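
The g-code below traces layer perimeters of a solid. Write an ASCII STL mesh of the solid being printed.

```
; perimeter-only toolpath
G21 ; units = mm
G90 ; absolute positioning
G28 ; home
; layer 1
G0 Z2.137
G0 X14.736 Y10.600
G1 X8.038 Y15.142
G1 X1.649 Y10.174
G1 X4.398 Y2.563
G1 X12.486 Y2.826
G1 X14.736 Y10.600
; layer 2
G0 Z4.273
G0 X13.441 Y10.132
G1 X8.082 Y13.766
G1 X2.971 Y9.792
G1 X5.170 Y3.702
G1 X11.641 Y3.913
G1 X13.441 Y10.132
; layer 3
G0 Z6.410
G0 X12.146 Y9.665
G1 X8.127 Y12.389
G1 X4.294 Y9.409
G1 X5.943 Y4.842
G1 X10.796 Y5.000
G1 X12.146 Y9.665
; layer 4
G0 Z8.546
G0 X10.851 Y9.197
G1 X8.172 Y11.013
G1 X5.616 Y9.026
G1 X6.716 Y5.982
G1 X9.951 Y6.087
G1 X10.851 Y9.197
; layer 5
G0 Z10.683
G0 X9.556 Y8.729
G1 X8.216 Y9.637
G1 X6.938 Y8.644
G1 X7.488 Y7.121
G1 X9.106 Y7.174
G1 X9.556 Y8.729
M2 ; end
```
solid part
  facet normal 0.0000 0.0000 -1.0000
    outer loop
      vertex 0.326 10.557 0.000
      vertex 7.993 16.518 0.000
      vertex 16.031 11.068 0.000
    endloop
  endfacet
  facet normal 0.0000 0.0000 -1.0000
    outer loop
      vertex 3.625 1.423 0.000
      vertex 0.326 10.557 0.000
      vertex 16.031 11.068 0.000
    endloop
  endfacet
  facet normal 0.0000 0.0000 -1.0000
    outer loop
      vertex 13.331 1.739 0.000
      vertex 3.625 1.423 0.000
      vertex 16.031 11.068 0.000
    endloop
  endfacet
  facet normal 0.4976 0.7339 0.4623
    outer loop
      vertex 16.031 11.068 0.000
      vertex 7.993 16.518 0.000
      vertex 8.261 8.261 12.819
    endloop
  endfacet
  facet normal -0.5443 0.7000 0.4623
    outer loop
      vertex 7.993 16.518 0.000
      vertex 0.326 10.557 0.000
      vertex 8.261 8.261 12.819
    endloop
  endfacet
  facet normal -0.8340 -0.3012 0.4623
    outer loop
      vertex 0.326 10.557 0.000
      vertex 3.625 1.423 0.000
      vertex 8.261 8.261 12.819
    endloop
  endfacet
  facet normal 0.0289 -0.8862 0.4623
    outer loop
      vertex 3.625 1.423 0.000
      vertex 13.331 1.739 0.000
      vertex 8.261 8.261 12.819
    endloop
  endfacet
  facet normal 0.8518 -0.2465 0.4623
    outer loop
      vertex 13.331 1.739 0.000
      vertex 16.031 11.068 0.000
      vertex 8.261 8.261 12.819
    endloop
  endfacet
endsolid part

The G0 Z moves step by Δz≈2.137 mm. The G1 loops shrink linearly with z, so the solid tapers from its base footprint up to z≈12.8. Closing with a flat bottom cap and the tapered top and triangulating gives 8 facets — a regular 5-sided pyramid, base circumscribed radius ≈ 8.26 mm, apex at z ≈ 12.8 mm.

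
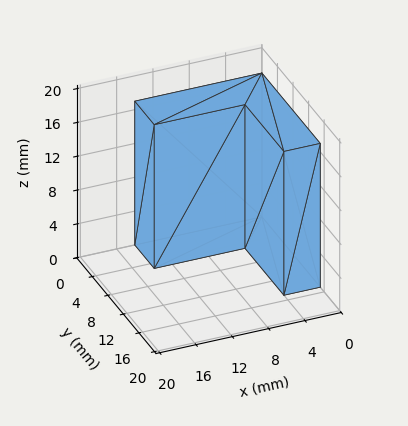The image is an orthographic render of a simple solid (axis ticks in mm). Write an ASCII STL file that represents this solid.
Reading the render: the shape is an L-shaped prism: outer 14 × 15 mm, arm thicknesses ≈ 5 mm (horizontal) and 4 mm (vertical), extruded 17 mm in z (dimensions read to the nearest mm from the axis ticks). For the STL, each face is triangulated and given an outward normal.

solid part
  facet normal 0.0000 0.0000 -1.0000
    outer loop
      vertex 14.00 5.00 0.00
      vertex 14.00 0.00 0.00
      vertex 0.00 0.00 0.00
    endloop
  endfacet
  facet normal 0.0000 0.0000 -1.0000
    outer loop
      vertex 4.00 5.00 0.00
      vertex 14.00 5.00 0.00
      vertex 0.00 0.00 0.00
    endloop
  endfacet
  facet normal 0.0000 0.0000 -1.0000
    outer loop
      vertex 4.00 15.00 0.00
      vertex 4.00 5.00 0.00
      vertex 0.00 0.00 0.00
    endloop
  endfacet
  facet normal 0.0000 0.0000 -1.0000
    outer loop
      vertex 0.00 15.00 0.00
      vertex 4.00 15.00 0.00
      vertex 0.00 0.00 0.00
    endloop
  endfacet
  facet normal 0.0000 0.0000 1.0000
    outer loop
      vertex 0.00 0.00 17.00
      vertex 14.00 0.00 17.00
      vertex 14.00 5.00 17.00
    endloop
  endfacet
  facet normal 0.0000 0.0000 1.0000
    outer loop
      vertex 0.00 0.00 17.00
      vertex 14.00 5.00 17.00
      vertex 4.00 5.00 17.00
    endloop
  endfacet
  facet normal 0.0000 0.0000 1.0000
    outer loop
      vertex 0.00 0.00 17.00
      vertex 4.00 5.00 17.00
      vertex 4.00 15.00 17.00
    endloop
  endfacet
  facet normal 0.0000 0.0000 1.0000
    outer loop
      vertex 0.00 0.00 17.00
      vertex 4.00 15.00 17.00
      vertex 0.00 15.00 17.00
    endloop
  endfacet
  facet normal 0.0000 -1.0000 0.0000
    outer loop
      vertex 0.00 0.00 0.00
      vertex 14.00 0.00 0.00
      vertex 14.00 0.00 17.00
    endloop
  endfacet
  facet normal 0.0000 -1.0000 0.0000
    outer loop
      vertex 0.00 0.00 0.00
      vertex 14.00 0.00 17.00
      vertex 0.00 0.00 17.00
    endloop
  endfacet
  facet normal 1.0000 0.0000 0.0000
    outer loop
      vertex 14.00 0.00 0.00
      vertex 14.00 5.00 0.00
      vertex 14.00 5.00 17.00
    endloop
  endfacet
  facet normal 1.0000 0.0000 0.0000
    outer loop
      vertex 14.00 0.00 0.00
      vertex 14.00 5.00 17.00
      vertex 14.00 0.00 17.00
    endloop
  endfacet
  facet normal 0.0000 1.0000 0.0000
    outer loop
      vertex 14.00 5.00 0.00
      vertex 4.00 5.00 0.00
      vertex 4.00 5.00 17.00
    endloop
  endfacet
  facet normal 0.0000 1.0000 0.0000
    outer loop
      vertex 14.00 5.00 0.00
      vertex 4.00 5.00 17.00
      vertex 14.00 5.00 17.00
    endloop
  endfacet
  facet normal 1.0000 0.0000 0.0000
    outer loop
      vertex 4.00 5.00 0.00
      vertex 4.00 15.00 0.00
      vertex 4.00 15.00 17.00
    endloop
  endfacet
  facet normal 1.0000 0.0000 0.0000
    outer loop
      vertex 4.00 5.00 0.00
      vertex 4.00 15.00 17.00
      vertex 4.00 5.00 17.00
    endloop
  endfacet
  facet normal 0.0000 1.0000 0.0000
    outer loop
      vertex 4.00 15.00 0.00
      vertex 0.00 15.00 0.00
      vertex 0.00 15.00 17.00
    endloop
  endfacet
  facet normal 0.0000 1.0000 0.0000
    outer loop
      vertex 4.00 15.00 0.00
      vertex 0.00 15.00 17.00
      vertex 4.00 15.00 17.00
    endloop
  endfacet
  facet normal -1.0000 0.0000 0.0000
    outer loop
      vertex 0.00 15.00 0.00
      vertex 0.00 0.00 0.00
      vertex 0.00 0.00 17.00
    endloop
  endfacet
  facet normal -1.0000 0.0000 0.0000
    outer loop
      vertex 0.00 15.00 0.00
      vertex 0.00 0.00 17.00
      vertex 0.00 15.00 17.00
    endloop
  endfacet
endsolid part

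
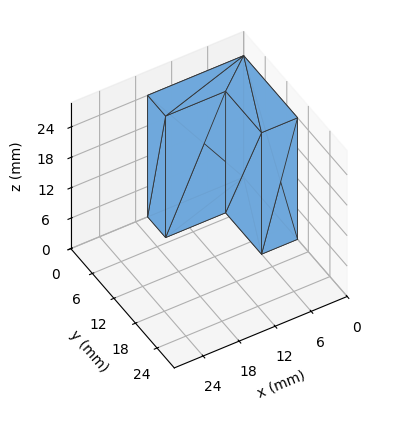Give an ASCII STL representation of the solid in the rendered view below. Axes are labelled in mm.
Reading the render: the shape is an L-shaped prism: outer 16 × 15 mm, arm thicknesses ≈ 5 mm (horizontal) and 6 mm (vertical), extruded 24 mm in z (dimensions read to the nearest mm from the axis ticks). For the STL, each face is triangulated and given an outward normal.

solid part
  facet normal 0.0000 0.0000 -1.0000
    outer loop
      vertex 16.000 5.000 0.000
      vertex 16.000 0.000 0.000
      vertex 0.000 0.000 0.000
    endloop
  endfacet
  facet normal 0.0000 0.0000 -1.0000
    outer loop
      vertex 6.000 5.000 0.000
      vertex 16.000 5.000 0.000
      vertex 0.000 0.000 0.000
    endloop
  endfacet
  facet normal 0.0000 0.0000 -1.0000
    outer loop
      vertex 6.000 15.000 0.000
      vertex 6.000 5.000 0.000
      vertex 0.000 0.000 0.000
    endloop
  endfacet
  facet normal 0.0000 0.0000 -1.0000
    outer loop
      vertex 0.000 15.000 0.000
      vertex 6.000 15.000 0.000
      vertex 0.000 0.000 0.000
    endloop
  endfacet
  facet normal 0.0000 0.0000 1.0000
    outer loop
      vertex 0.000 0.000 24.000
      vertex 16.000 0.000 24.000
      vertex 16.000 5.000 24.000
    endloop
  endfacet
  facet normal 0.0000 0.0000 1.0000
    outer loop
      vertex 0.000 0.000 24.000
      vertex 16.000 5.000 24.000
      vertex 6.000 5.000 24.000
    endloop
  endfacet
  facet normal 0.0000 0.0000 1.0000
    outer loop
      vertex 0.000 0.000 24.000
      vertex 6.000 5.000 24.000
      vertex 6.000 15.000 24.000
    endloop
  endfacet
  facet normal 0.0000 0.0000 1.0000
    outer loop
      vertex 0.000 0.000 24.000
      vertex 6.000 15.000 24.000
      vertex 0.000 15.000 24.000
    endloop
  endfacet
  facet normal 0.0000 -1.0000 0.0000
    outer loop
      vertex 0.000 0.000 0.000
      vertex 16.000 0.000 0.000
      vertex 16.000 0.000 24.000
    endloop
  endfacet
  facet normal 0.0000 -1.0000 0.0000
    outer loop
      vertex 0.000 0.000 0.000
      vertex 16.000 0.000 24.000
      vertex 0.000 0.000 24.000
    endloop
  endfacet
  facet normal 1.0000 0.0000 0.0000
    outer loop
      vertex 16.000 0.000 0.000
      vertex 16.000 5.000 0.000
      vertex 16.000 5.000 24.000
    endloop
  endfacet
  facet normal 1.0000 0.0000 0.0000
    outer loop
      vertex 16.000 0.000 0.000
      vertex 16.000 5.000 24.000
      vertex 16.000 0.000 24.000
    endloop
  endfacet
  facet normal 0.0000 1.0000 0.0000
    outer loop
      vertex 16.000 5.000 0.000
      vertex 6.000 5.000 0.000
      vertex 6.000 5.000 24.000
    endloop
  endfacet
  facet normal 0.0000 1.0000 0.0000
    outer loop
      vertex 16.000 5.000 0.000
      vertex 6.000 5.000 24.000
      vertex 16.000 5.000 24.000
    endloop
  endfacet
  facet normal 1.0000 0.0000 0.0000
    outer loop
      vertex 6.000 5.000 0.000
      vertex 6.000 15.000 0.000
      vertex 6.000 15.000 24.000
    endloop
  endfacet
  facet normal 1.0000 0.0000 0.0000
    outer loop
      vertex 6.000 5.000 0.000
      vertex 6.000 15.000 24.000
      vertex 6.000 5.000 24.000
    endloop
  endfacet
  facet normal 0.0000 1.0000 0.0000
    outer loop
      vertex 6.000 15.000 0.000
      vertex 0.000 15.000 0.000
      vertex 0.000 15.000 24.000
    endloop
  endfacet
  facet normal 0.0000 1.0000 0.0000
    outer loop
      vertex 6.000 15.000 0.000
      vertex 0.000 15.000 24.000
      vertex 6.000 15.000 24.000
    endloop
  endfacet
  facet normal -1.0000 0.0000 0.0000
    outer loop
      vertex 0.000 15.000 0.000
      vertex 0.000 0.000 0.000
      vertex 0.000 0.000 24.000
    endloop
  endfacet
  facet normal -1.0000 0.0000 0.0000
    outer loop
      vertex 0.000 15.000 0.000
      vertex 0.000 0.000 24.000
      vertex 0.000 15.000 24.000
    endloop
  endfacet
endsolid part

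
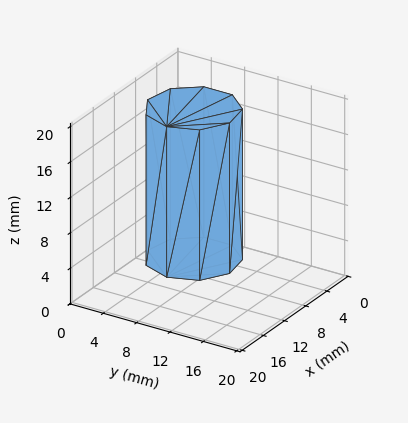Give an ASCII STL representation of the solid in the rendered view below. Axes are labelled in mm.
Reading the render: the shape is a regular 9-sided prism (a cylinder approximated with 9 flat sides), circumscribed radius ≈ 5 mm, height ≈ 17 mm (dimensions read to the nearest mm from the axis ticks). For the STL, each face is triangulated and given an outward normal.

solid part
  facet normal 0.0000 0.0000 -1.0000
    outer loop
      vertex 5.87 9.92 0.00
      vertex 8.83 8.21 0.00
      vertex 10.00 5.00 0.00
    endloop
  endfacet
  facet normal 0.0000 0.0000 -1.0000
    outer loop
      vertex 2.50 9.33 0.00
      vertex 5.87 9.92 0.00
      vertex 10.00 5.00 0.00
    endloop
  endfacet
  facet normal 0.0000 0.0000 -1.0000
    outer loop
      vertex 0.30 6.71 0.00
      vertex 2.50 9.33 0.00
      vertex 10.00 5.00 0.00
    endloop
  endfacet
  facet normal 0.0000 0.0000 -1.0000
    outer loop
      vertex 0.30 3.29 0.00
      vertex 0.30 6.71 0.00
      vertex 10.00 5.00 0.00
    endloop
  endfacet
  facet normal 0.0000 0.0000 -1.0000
    outer loop
      vertex 2.50 0.67 0.00
      vertex 0.30 3.29 0.00
      vertex 10.00 5.00 0.00
    endloop
  endfacet
  facet normal 0.0000 0.0000 -1.0000
    outer loop
      vertex 5.87 0.08 0.00
      vertex 2.50 0.67 0.00
      vertex 10.00 5.00 0.00
    endloop
  endfacet
  facet normal 0.0000 0.0000 -1.0000
    outer loop
      vertex 8.83 1.79 0.00
      vertex 5.87 0.08 0.00
      vertex 10.00 5.00 0.00
    endloop
  endfacet
  facet normal 0.0000 0.0000 1.0000
    outer loop
      vertex 10.00 5.00 17.00
      vertex 8.83 8.21 17.00
      vertex 5.87 9.92 17.00
    endloop
  endfacet
  facet normal 0.0000 0.0000 1.0000
    outer loop
      vertex 10.00 5.00 17.00
      vertex 5.87 9.92 17.00
      vertex 2.50 9.33 17.00
    endloop
  endfacet
  facet normal 0.0000 0.0000 1.0000
    outer loop
      vertex 10.00 5.00 17.00
      vertex 2.50 9.33 17.00
      vertex 0.30 6.71 17.00
    endloop
  endfacet
  facet normal 0.0000 0.0000 1.0000
    outer loop
      vertex 10.00 5.00 17.00
      vertex 0.30 6.71 17.00
      vertex 0.30 3.29 17.00
    endloop
  endfacet
  facet normal 0.0000 0.0000 1.0000
    outer loop
      vertex 10.00 5.00 17.00
      vertex 0.30 3.29 17.00
      vertex 2.50 0.67 17.00
    endloop
  endfacet
  facet normal 0.0000 0.0000 1.0000
    outer loop
      vertex 10.00 5.00 17.00
      vertex 2.50 0.67 17.00
      vertex 5.87 0.08 17.00
    endloop
  endfacet
  facet normal 0.0000 0.0000 1.0000
    outer loop
      vertex 10.00 5.00 17.00
      vertex 5.87 0.08 17.00
      vertex 8.83 1.79 17.00
    endloop
  endfacet
  facet normal 0.9395 0.3424 0.0000
    outer loop
      vertex 10.00 5.00 0.00
      vertex 8.83 8.21 0.00
      vertex 8.83 8.21 17.00
    endloop
  endfacet
  facet normal 0.9395 0.3424 0.0000
    outer loop
      vertex 10.00 5.00 0.00
      vertex 8.83 8.21 17.00
      vertex 10.00 5.00 17.00
    endloop
  endfacet
  facet normal 0.5002 0.8659 0.0000
    outer loop
      vertex 8.83 8.21 0.00
      vertex 5.87 9.92 0.00
      vertex 5.87 9.92 17.00
    endloop
  endfacet
  facet normal 0.5002 0.8659 0.0000
    outer loop
      vertex 8.83 8.21 0.00
      vertex 5.87 9.92 17.00
      vertex 8.83 8.21 17.00
    endloop
  endfacet
  facet normal -0.1725 0.9850 0.0000
    outer loop
      vertex 5.87 9.92 0.00
      vertex 2.50 9.33 0.00
      vertex 2.50 9.33 17.00
    endloop
  endfacet
  facet normal -0.1725 0.9850 0.0000
    outer loop
      vertex 5.87 9.92 0.00
      vertex 2.50 9.33 17.00
      vertex 5.87 9.92 17.00
    endloop
  endfacet
  facet normal -0.7658 0.6431 0.0000
    outer loop
      vertex 2.50 9.33 0.00
      vertex 0.30 6.71 0.00
      vertex 0.30 6.71 17.00
    endloop
  endfacet
  facet normal -0.7658 0.6431 0.0000
    outer loop
      vertex 2.50 9.33 0.00
      vertex 0.30 6.71 17.00
      vertex 2.50 9.33 17.00
    endloop
  endfacet
  facet normal -1.0000 0.0000 0.0000
    outer loop
      vertex 0.30 6.71 0.00
      vertex 0.30 3.29 0.00
      vertex 0.30 3.29 17.00
    endloop
  endfacet
  facet normal -1.0000 0.0000 0.0000
    outer loop
      vertex 0.30 6.71 0.00
      vertex 0.30 3.29 17.00
      vertex 0.30 6.71 17.00
    endloop
  endfacet
  facet normal -0.7658 -0.6431 0.0000
    outer loop
      vertex 0.30 3.29 0.00
      vertex 2.50 0.67 0.00
      vertex 2.50 0.67 17.00
    endloop
  endfacet
  facet normal -0.7658 -0.6431 0.0000
    outer loop
      vertex 0.30 3.29 0.00
      vertex 2.50 0.67 17.00
      vertex 0.30 3.29 17.00
    endloop
  endfacet
  facet normal -0.1725 -0.9850 0.0000
    outer loop
      vertex 2.50 0.67 0.00
      vertex 5.87 0.08 0.00
      vertex 5.87 0.08 17.00
    endloop
  endfacet
  facet normal -0.1725 -0.9850 0.0000
    outer loop
      vertex 2.50 0.67 0.00
      vertex 5.87 0.08 17.00
      vertex 2.50 0.67 17.00
    endloop
  endfacet
  facet normal 0.5002 -0.8659 0.0000
    outer loop
      vertex 5.87 0.08 0.00
      vertex 8.83 1.79 0.00
      vertex 8.83 1.79 17.00
    endloop
  endfacet
  facet normal 0.5002 -0.8659 0.0000
    outer loop
      vertex 5.87 0.08 0.00
      vertex 8.83 1.79 17.00
      vertex 5.87 0.08 17.00
    endloop
  endfacet
  facet normal 0.9395 -0.3424 0.0000
    outer loop
      vertex 8.83 1.79 0.00
      vertex 10.00 5.00 0.00
      vertex 10.00 5.00 17.00
    endloop
  endfacet
  facet normal 0.9395 -0.3424 0.0000
    outer loop
      vertex 8.83 1.79 0.00
      vertex 10.00 5.00 17.00
      vertex 8.83 1.79 17.00
    endloop
  endfacet
endsolid part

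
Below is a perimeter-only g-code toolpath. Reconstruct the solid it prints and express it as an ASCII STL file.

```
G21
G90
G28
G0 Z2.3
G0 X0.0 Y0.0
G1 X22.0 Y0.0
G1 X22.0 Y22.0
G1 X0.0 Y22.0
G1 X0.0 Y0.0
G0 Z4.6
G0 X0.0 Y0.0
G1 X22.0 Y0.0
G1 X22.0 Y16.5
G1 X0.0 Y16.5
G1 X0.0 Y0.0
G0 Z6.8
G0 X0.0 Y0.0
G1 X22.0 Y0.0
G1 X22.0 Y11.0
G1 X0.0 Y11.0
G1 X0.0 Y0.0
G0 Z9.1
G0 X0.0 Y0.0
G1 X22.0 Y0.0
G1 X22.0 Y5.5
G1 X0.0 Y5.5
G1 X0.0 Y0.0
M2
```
solid part
  facet normal 0.0000 0.0000 -1.0000
    outer loop
      vertex 22.0 27.5 0.0
      vertex 22.0 0.0 0.0
      vertex 0.0 0.0 0.0
    endloop
  endfacet
  facet normal 0.0000 0.0000 -1.0000
    outer loop
      vertex 0.0 27.5 0.0
      vertex 22.0 27.5 0.0
      vertex 0.0 0.0 0.0
    endloop
  endfacet
  facet normal 0.0000 -1.0000 0.0000
    outer loop
      vertex 0.0 0.0 0.0
      vertex 22.0 0.0 0.0
      vertex 22.0 0.0 11.4
    endloop
  endfacet
  facet normal 0.0000 -1.0000 0.0000
    outer loop
      vertex 0.0 0.0 0.0
      vertex 22.0 0.0 11.4
      vertex 0.0 0.0 11.4
    endloop
  endfacet
  facet normal 0.0000 0.3829 0.9238
    outer loop
      vertex 0.0 0.0 11.4
      vertex 22.0 0.0 11.4
      vertex 22.0 27.5 0.0
    endloop
  endfacet
  facet normal 0.0000 0.3829 0.9238
    outer loop
      vertex 0.0 0.0 11.4
      vertex 22.0 27.5 0.0
      vertex 0.0 27.5 0.0
    endloop
  endfacet
  facet normal -1.0000 0.0000 0.0000
    outer loop
      vertex 0.0 0.0 11.4
      vertex 0.0 27.5 0.0
      vertex 0.0 0.0 0.0
    endloop
  endfacet
  facet normal 1.0000 0.0000 0.0000
    outer loop
      vertex 22.0 0.0 0.0
      vertex 22.0 27.5 0.0
      vertex 22.0 0.0 11.4
    endloop
  endfacet
endsolid part

The G0 Z moves step by Δz≈2.3 mm. The G1 loops shrink linearly with z, so the solid tapers from its base footprint up to z≈11.4. Closing with a flat bottom cap and the tapered top and triangulating gives 8 facets — a wedge (ramp): 22 × 27.5 mm base, rising to 11.4 mm along the y=0 edge and sloping linearly to z=0 at y=27.5.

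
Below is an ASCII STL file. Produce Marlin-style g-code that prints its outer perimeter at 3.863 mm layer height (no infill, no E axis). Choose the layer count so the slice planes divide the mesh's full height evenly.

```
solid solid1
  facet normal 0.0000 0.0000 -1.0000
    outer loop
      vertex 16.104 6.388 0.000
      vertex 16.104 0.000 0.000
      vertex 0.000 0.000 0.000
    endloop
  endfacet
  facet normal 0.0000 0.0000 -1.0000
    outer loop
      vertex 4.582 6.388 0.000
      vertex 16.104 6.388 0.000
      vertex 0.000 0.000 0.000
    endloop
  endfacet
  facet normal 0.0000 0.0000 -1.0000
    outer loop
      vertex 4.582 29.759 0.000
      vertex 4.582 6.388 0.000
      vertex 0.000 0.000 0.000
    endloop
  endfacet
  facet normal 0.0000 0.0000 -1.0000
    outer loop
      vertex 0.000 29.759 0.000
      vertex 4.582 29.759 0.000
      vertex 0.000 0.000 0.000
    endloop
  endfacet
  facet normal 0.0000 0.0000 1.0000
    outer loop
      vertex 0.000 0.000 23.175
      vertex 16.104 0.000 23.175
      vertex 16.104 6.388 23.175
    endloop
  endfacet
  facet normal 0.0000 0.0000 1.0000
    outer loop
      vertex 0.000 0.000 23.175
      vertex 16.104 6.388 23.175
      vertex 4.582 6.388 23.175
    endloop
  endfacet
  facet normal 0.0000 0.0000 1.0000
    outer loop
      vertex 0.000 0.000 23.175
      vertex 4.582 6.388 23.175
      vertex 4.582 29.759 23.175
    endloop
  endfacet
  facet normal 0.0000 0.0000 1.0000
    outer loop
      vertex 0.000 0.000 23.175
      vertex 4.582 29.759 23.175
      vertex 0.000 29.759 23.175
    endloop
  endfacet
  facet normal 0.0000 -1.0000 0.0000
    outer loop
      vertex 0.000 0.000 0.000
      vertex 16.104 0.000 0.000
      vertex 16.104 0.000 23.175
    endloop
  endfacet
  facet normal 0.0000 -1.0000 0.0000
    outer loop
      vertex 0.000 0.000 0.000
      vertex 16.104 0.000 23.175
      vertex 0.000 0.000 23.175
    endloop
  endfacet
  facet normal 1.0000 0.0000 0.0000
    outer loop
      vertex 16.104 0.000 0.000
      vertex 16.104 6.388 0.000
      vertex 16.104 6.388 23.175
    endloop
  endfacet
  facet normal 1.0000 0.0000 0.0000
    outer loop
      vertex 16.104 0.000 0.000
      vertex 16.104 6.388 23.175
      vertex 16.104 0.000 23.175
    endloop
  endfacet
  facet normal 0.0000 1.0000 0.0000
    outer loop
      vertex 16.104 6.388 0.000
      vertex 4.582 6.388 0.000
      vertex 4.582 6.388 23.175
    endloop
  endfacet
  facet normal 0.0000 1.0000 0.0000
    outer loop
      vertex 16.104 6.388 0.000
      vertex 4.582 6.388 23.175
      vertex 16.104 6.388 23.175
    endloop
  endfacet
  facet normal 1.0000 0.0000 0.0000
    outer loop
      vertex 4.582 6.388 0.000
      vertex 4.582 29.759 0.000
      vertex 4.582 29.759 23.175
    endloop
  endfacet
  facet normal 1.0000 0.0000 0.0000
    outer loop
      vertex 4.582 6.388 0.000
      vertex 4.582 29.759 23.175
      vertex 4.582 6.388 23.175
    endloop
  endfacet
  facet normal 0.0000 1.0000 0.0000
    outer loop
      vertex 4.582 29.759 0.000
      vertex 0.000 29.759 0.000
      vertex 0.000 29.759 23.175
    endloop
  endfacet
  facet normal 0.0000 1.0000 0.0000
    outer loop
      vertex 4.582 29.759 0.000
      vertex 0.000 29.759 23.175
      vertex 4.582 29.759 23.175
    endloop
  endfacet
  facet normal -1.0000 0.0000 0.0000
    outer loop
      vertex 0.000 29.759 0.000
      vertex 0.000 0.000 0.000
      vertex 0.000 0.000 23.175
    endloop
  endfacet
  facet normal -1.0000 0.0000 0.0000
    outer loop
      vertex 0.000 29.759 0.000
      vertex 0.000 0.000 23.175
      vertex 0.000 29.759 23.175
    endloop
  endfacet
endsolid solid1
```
; perimeter-only toolpath
G21 ; units = mm
G90 ; absolute positioning
G28 ; home
; layer 1
G0 Z3.863
G0 X0.000 Y0.000
G1 X16.104 Y0.000
G1 X16.104 Y6.388
G1 X4.582 Y6.388
G1 X4.582 Y29.759
G1 X0.000 Y29.759
G1 X0.000 Y0.000
; layer 2
G0 Z7.725
G0 X0.000 Y0.000
G1 X16.104 Y0.000
G1 X16.104 Y6.388
G1 X4.582 Y6.388
G1 X4.582 Y29.759
G1 X0.000 Y29.759
G1 X0.000 Y0.000
; layer 3
G0 Z11.588
G0 X0.000 Y0.000
G1 X16.104 Y0.000
G1 X16.104 Y6.388
G1 X4.582 Y6.388
G1 X4.582 Y29.759
G1 X0.000 Y29.759
G1 X0.000 Y0.000
; layer 4
G0 Z15.450
G0 X0.000 Y0.000
G1 X16.104 Y0.000
G1 X16.104 Y6.388
G1 X4.582 Y6.388
G1 X4.582 Y29.759
G1 X0.000 Y29.759
G1 X0.000 Y0.000
; layer 5
G0 Z19.312
G0 X0.000 Y0.000
G1 X16.104 Y0.000
G1 X16.104 Y6.388
G1 X4.582 Y6.388
G1 X4.582 Y29.759
G1 X0.000 Y29.759
G1 X0.000 Y0.000
; layer 6
G0 Z23.175
G0 X0.000 Y0.000
G1 X16.104 Y0.000
G1 X16.104 Y6.388
G1 X4.582 Y6.388
G1 X4.582 Y29.759
G1 X0.000 Y29.759
G1 X0.000 Y0.000
M2 ; end

The solid is an L-shaped prism: outer 16.1 × 29.8 mm, arm thicknesses ≈ 6.39 mm (horizontal) and 4.58 mm (vertical), extruded 23.2 mm in z. Slicing at Δz = 3.863 mm — 6 equal slices spanning the solid's height, so layer i sits at z = i·h/6 — gives 6 non-empty perimeters. Each is a 6-segment closed polygon; G0 lifts to the layer z and rapids to the start vertex, then G1 traces the edges.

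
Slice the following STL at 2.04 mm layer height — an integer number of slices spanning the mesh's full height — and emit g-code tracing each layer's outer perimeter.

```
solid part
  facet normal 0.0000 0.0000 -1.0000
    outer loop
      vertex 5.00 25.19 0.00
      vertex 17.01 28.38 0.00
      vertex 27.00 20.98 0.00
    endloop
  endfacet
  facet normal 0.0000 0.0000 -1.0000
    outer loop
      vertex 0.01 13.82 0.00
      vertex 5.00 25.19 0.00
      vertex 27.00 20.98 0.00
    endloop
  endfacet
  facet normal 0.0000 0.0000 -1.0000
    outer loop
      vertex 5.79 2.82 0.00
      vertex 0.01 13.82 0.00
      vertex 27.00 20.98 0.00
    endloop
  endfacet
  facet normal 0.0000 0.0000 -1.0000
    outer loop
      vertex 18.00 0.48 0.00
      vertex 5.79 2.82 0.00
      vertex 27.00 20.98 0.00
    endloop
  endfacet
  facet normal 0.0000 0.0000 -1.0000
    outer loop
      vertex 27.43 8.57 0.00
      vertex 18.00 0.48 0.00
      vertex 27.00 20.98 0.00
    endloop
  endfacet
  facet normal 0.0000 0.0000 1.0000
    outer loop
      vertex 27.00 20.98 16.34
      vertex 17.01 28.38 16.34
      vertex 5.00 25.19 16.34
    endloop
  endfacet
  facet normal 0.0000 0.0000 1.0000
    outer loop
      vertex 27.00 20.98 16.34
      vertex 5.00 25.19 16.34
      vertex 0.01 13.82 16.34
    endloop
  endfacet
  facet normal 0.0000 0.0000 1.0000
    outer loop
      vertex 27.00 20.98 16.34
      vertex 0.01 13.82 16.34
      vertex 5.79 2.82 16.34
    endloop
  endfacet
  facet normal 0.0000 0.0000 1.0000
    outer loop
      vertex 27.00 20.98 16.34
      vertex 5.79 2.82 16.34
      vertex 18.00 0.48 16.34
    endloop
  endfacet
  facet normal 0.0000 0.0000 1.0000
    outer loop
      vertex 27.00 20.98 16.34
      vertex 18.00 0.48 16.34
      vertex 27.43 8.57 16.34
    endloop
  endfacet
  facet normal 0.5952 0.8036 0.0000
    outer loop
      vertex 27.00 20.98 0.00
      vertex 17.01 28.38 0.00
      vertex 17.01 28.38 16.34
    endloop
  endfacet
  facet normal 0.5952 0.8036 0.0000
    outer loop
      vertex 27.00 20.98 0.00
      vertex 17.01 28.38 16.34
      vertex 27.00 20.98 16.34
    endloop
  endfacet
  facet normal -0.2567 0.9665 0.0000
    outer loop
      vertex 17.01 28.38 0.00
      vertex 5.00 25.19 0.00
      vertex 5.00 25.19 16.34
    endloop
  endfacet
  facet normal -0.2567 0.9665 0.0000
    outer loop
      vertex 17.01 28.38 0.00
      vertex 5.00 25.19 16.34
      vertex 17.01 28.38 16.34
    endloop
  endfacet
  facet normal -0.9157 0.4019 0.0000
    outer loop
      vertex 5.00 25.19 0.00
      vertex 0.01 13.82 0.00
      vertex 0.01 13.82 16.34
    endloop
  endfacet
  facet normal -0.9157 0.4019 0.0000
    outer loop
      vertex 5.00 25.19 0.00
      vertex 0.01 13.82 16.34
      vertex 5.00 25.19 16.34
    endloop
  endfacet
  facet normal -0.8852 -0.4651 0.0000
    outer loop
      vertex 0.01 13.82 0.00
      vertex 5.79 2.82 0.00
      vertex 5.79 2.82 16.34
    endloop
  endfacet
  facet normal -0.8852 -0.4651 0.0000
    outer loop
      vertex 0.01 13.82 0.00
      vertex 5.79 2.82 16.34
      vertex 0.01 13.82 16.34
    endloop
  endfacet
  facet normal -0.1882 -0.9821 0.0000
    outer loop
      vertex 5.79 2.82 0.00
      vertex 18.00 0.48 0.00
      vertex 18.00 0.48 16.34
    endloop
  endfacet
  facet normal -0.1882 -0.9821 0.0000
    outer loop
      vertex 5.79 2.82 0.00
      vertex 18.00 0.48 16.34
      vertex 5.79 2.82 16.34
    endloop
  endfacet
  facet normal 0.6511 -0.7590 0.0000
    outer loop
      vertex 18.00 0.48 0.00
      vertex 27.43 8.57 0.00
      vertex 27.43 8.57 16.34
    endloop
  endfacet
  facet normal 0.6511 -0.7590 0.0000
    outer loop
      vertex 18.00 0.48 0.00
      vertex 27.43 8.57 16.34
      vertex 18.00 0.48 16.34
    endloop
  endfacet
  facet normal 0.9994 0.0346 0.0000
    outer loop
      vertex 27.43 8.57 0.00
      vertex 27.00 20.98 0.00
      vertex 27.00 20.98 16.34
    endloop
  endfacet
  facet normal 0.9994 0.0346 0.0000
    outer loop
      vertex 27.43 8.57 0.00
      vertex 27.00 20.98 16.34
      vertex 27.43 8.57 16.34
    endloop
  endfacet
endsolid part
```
; perimeter-only toolpath
G21 ; units = mm
G90 ; absolute positioning
G28 ; home
; layer 1
G0 Z2.04
G0 X27.00 Y20.98
G1 X17.01 Y28.38
G1 X5.00 Y25.19
G1 X0.01 Y13.82
G1 X5.79 Y2.82
G1 X18.00 Y0.48
G1 X27.43 Y8.57
G1 X27.00 Y20.98
; layer 2
G0 Z4.08
G0 X27.00 Y20.98
G1 X17.01 Y28.38
G1 X5.00 Y25.19
G1 X0.01 Y13.82
G1 X5.79 Y2.82
G1 X18.00 Y0.48
G1 X27.43 Y8.57
G1 X27.00 Y20.98
; layer 3
G0 Z6.13
G0 X27.00 Y20.98
G1 X17.01 Y28.38
G1 X5.00 Y25.19
G1 X0.01 Y13.82
G1 X5.79 Y2.82
G1 X18.00 Y0.48
G1 X27.43 Y8.57
G1 X27.00 Y20.98
; layer 4
G0 Z8.17
G0 X27.00 Y20.98
G1 X17.01 Y28.38
G1 X5.00 Y25.19
G1 X0.01 Y13.82
G1 X5.79 Y2.82
G1 X18.00 Y0.48
G1 X27.43 Y8.57
G1 X27.00 Y20.98
; layer 5
G0 Z10.21
G0 X27.00 Y20.98
G1 X17.01 Y28.38
G1 X5.00 Y25.19
G1 X0.01 Y13.82
G1 X5.79 Y2.82
G1 X18.00 Y0.48
G1 X27.43 Y8.57
G1 X27.00 Y20.98
; layer 6
G0 Z12.25
G0 X27.00 Y20.98
G1 X17.01 Y28.38
G1 X5.00 Y25.19
G1 X0.01 Y13.82
G1 X5.79 Y2.82
G1 X18.00 Y0.48
G1 X27.43 Y8.57
G1 X27.00 Y20.98
; layer 7
G0 Z14.30
G0 X27.00 Y20.98
G1 X17.01 Y28.38
G1 X5.00 Y25.19
G1 X0.01 Y13.82
G1 X5.79 Y2.82
G1 X18.00 Y0.48
G1 X27.43 Y8.57
G1 X27.00 Y20.98
; layer 8
G0 Z16.34
G0 X27.00 Y20.98
G1 X17.01 Y28.38
G1 X5.00 Y25.19
G1 X0.01 Y13.82
G1 X5.79 Y2.82
G1 X18.00 Y0.48
G1 X27.43 Y8.57
G1 X27.00 Y20.98
M2 ; end

The solid is a regular 7-sided prism (a cylinder approximated with 7 flat sides), circumscribed radius ≈ 14.3 mm, height ≈ 16.3 mm. Slicing at Δz = 2.04 mm — 8 equal slices spanning the solid's height, so layer i sits at z = i·h/8 — gives 8 non-empty perimeters. Each is a 7-segment closed polygon; G0 lifts to the layer z and rapids to the start vertex, then G1 traces the edges.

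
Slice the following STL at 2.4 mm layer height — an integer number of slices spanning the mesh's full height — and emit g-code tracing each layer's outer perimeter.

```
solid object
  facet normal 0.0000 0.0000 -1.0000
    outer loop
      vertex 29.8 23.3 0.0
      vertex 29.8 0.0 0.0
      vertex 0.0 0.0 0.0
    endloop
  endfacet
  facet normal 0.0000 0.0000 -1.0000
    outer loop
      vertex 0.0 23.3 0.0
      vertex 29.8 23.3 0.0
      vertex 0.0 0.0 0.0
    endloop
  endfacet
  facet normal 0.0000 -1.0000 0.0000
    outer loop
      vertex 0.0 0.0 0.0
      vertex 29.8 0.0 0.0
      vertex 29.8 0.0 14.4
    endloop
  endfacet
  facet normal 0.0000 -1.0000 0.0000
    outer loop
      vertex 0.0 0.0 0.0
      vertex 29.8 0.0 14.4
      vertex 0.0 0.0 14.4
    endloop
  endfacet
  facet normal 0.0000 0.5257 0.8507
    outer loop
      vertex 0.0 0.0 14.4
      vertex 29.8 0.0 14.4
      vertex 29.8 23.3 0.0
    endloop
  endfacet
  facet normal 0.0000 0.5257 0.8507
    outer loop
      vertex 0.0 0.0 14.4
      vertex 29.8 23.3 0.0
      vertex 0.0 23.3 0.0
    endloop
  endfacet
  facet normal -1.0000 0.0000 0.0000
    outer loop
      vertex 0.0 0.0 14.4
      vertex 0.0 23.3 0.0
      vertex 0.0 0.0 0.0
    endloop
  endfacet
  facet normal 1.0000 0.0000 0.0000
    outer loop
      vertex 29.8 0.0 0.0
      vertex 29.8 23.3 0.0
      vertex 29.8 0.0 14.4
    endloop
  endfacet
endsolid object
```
; perimeter-only toolpath
G21 ; units = mm
G90 ; absolute positioning
G28 ; home
; layer 1
G0 Z2.4
G0 X0.0 Y0.0
G1 X29.8 Y0.0
G1 X29.8 Y19.4
G1 X0.0 Y19.4
G1 X0.0 Y0.0
; layer 2
G0 Z4.8
G0 X0.0 Y0.0
G1 X29.8 Y0.0
G1 X29.8 Y15.5
G1 X0.0 Y15.5
G1 X0.0 Y0.0
; layer 3
G0 Z7.2
G0 X0.0 Y0.0
G1 X29.8 Y0.0
G1 X29.8 Y11.7
G1 X0.0 Y11.7
G1 X0.0 Y0.0
; layer 4
G0 Z9.6
G0 X0.0 Y0.0
G1 X29.8 Y0.0
G1 X29.8 Y7.8
G1 X0.0 Y7.8
G1 X0.0 Y0.0
; layer 5
G0 Z12.0
G0 X0.0 Y0.0
G1 X29.8 Y0.0
G1 X29.8 Y3.9
G1 X0.0 Y3.9
G1 X0.0 Y0.0
M2 ; end

The solid is a wedge (ramp): 29.8 × 23.3 mm base, rising to 14.4 mm along the y=0 edge and sloping linearly to z=0 at y=23.3. Slicing at Δz = 2.4 mm — 6 equal slices spanning the solid's height, so layer i sits at z = i·h/6 — gives 5 non-empty perimeters. Each is a 4-segment closed polygon; G0 lifts to the layer z and rapids to the start vertex, then G1 traces the edges. The cross-section shrinks linearly with z (the slice at the apex is degenerate and omitted).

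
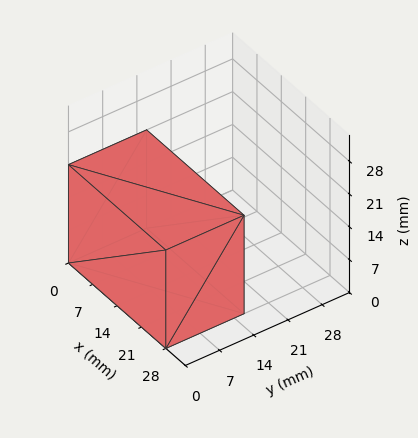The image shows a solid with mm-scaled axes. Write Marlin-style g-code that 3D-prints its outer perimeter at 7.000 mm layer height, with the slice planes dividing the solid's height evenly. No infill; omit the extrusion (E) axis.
Reading the render: the shape is a rectangular box, roughly 28 × 16 mm footprint and 21 mm tall (dimensions read to the nearest mm from the axis ticks). For the g-code, the solid's height is divided into equal slices at the stated Δz and each level perimeter traced with G1 moves after a G0 lift.

; perimeter-only toolpath
G21 ; units = mm
G90 ; absolute positioning
G28 ; home
; layer 1
G0 Z7.000
G0 X0.000 Y0.000
G1 X28.000 Y0.000
G1 X28.000 Y16.000
G1 X0.000 Y16.000
G1 X0.000 Y0.000
; layer 2
G0 Z14.000
G0 X0.000 Y0.000
G1 X28.000 Y0.000
G1 X28.000 Y16.000
G1 X0.000 Y16.000
G1 X0.000 Y0.000
; layer 3
G0 Z21.000
G0 X0.000 Y0.000
G1 X28.000 Y0.000
G1 X28.000 Y16.000
G1 X0.000 Y16.000
G1 X0.000 Y0.000
M2 ; end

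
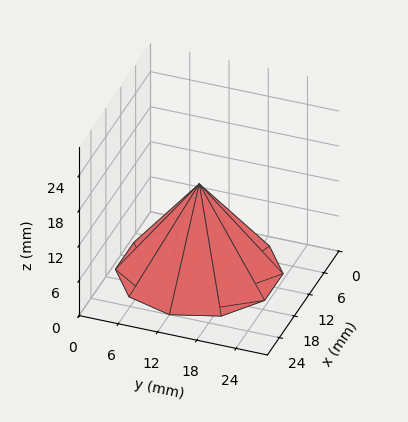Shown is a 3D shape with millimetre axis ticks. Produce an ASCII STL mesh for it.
Reading the render: the shape is a regular 10-sided pyramid, base circumscribed radius ≈ 12 mm, apex at z ≈ 15 mm (dimensions read to the nearest mm from the axis ticks). For the STL, each face is triangulated and given an outward normal.

solid part
  facet normal 0.0000 0.0000 -1.0000
    outer loop
      vertex 15.71 23.41 0.00
      vertex 21.71 19.05 0.00
      vertex 24.00 12.00 0.00
    endloop
  endfacet
  facet normal 0.0000 0.0000 -1.0000
    outer loop
      vertex 8.29 23.41 0.00
      vertex 15.71 23.41 0.00
      vertex 24.00 12.00 0.00
    endloop
  endfacet
  facet normal 0.0000 0.0000 -1.0000
    outer loop
      vertex 2.29 19.05 0.00
      vertex 8.29 23.41 0.00
      vertex 24.00 12.00 0.00
    endloop
  endfacet
  facet normal 0.0000 0.0000 -1.0000
    outer loop
      vertex 0.00 12.00 0.00
      vertex 2.29 19.05 0.00
      vertex 24.00 12.00 0.00
    endloop
  endfacet
  facet normal 0.0000 0.0000 -1.0000
    outer loop
      vertex 2.29 4.95 0.00
      vertex 0.00 12.00 0.00
      vertex 24.00 12.00 0.00
    endloop
  endfacet
  facet normal 0.0000 0.0000 -1.0000
    outer loop
      vertex 8.29 0.59 0.00
      vertex 2.29 4.95 0.00
      vertex 24.00 12.00 0.00
    endloop
  endfacet
  facet normal 0.0000 0.0000 -1.0000
    outer loop
      vertex 15.71 0.59 0.00
      vertex 8.29 0.59 0.00
      vertex 24.00 12.00 0.00
    endloop
  endfacet
  facet normal 0.0000 0.0000 -1.0000
    outer loop
      vertex 21.71 4.95 0.00
      vertex 15.71 0.59 0.00
      vertex 24.00 12.00 0.00
    endloop
  endfacet
  facet normal 0.7569 0.2459 0.6055
    outer loop
      vertex 24.00 12.00 0.00
      vertex 21.71 19.05 0.00
      vertex 12.00 12.00 15.00
    endloop
  endfacet
  facet normal 0.4679 0.6438 0.6055
    outer loop
      vertex 21.71 19.05 0.00
      vertex 15.71 23.41 0.00
      vertex 12.00 12.00 15.00
    endloop
  endfacet
  facet normal 0.0000 0.7959 0.6054
    outer loop
      vertex 15.71 23.41 0.00
      vertex 8.29 23.41 0.00
      vertex 12.00 12.00 15.00
    endloop
  endfacet
  facet normal -0.4679 0.6438 0.6055
    outer loop
      vertex 8.29 23.41 0.00
      vertex 2.29 19.05 0.00
      vertex 12.00 12.00 15.00
    endloop
  endfacet
  facet normal -0.7569 0.2459 0.6055
    outer loop
      vertex 2.29 19.05 0.00
      vertex 0.00 12.00 0.00
      vertex 12.00 12.00 15.00
    endloop
  endfacet
  facet normal -0.7569 -0.2459 0.6055
    outer loop
      vertex 0.00 12.00 0.00
      vertex 2.29 4.95 0.00
      vertex 12.00 12.00 15.00
    endloop
  endfacet
  facet normal -0.4679 -0.6438 0.6055
    outer loop
      vertex 2.29 4.95 0.00
      vertex 8.29 0.59 0.00
      vertex 12.00 12.00 15.00
    endloop
  endfacet
  facet normal 0.0000 -0.7959 0.6054
    outer loop
      vertex 8.29 0.59 0.00
      vertex 15.71 0.59 0.00
      vertex 12.00 12.00 15.00
    endloop
  endfacet
  facet normal 0.4679 -0.6438 0.6055
    outer loop
      vertex 15.71 0.59 0.00
      vertex 21.71 4.95 0.00
      vertex 12.00 12.00 15.00
    endloop
  endfacet
  facet normal 0.7569 -0.2459 0.6055
    outer loop
      vertex 21.71 4.95 0.00
      vertex 24.00 12.00 0.00
      vertex 12.00 12.00 15.00
    endloop
  endfacet
endsolid part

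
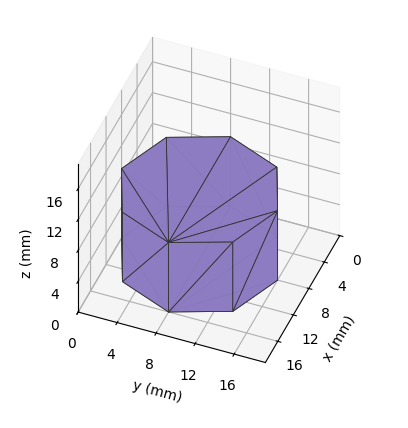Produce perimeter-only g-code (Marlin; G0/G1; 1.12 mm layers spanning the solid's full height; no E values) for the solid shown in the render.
Reading the render: the shape is a regular 8-sided prism (a cylinder approximated with 8 flat sides), circumscribed radius ≈ 8 mm, height ≈ 9 mm (dimensions read to the nearest mm from the axis ticks). For the g-code, the solid's height is divided into equal slices at the stated Δz and each level perimeter traced with G1 moves after a G0 lift.

; perimeter-only toolpath
G21 ; units = mm
G90 ; absolute positioning
G28 ; home
; layer 1
G0 Z1.12
G0 X16.00 Y8.00
G1 X13.66 Y13.66
G1 X8.00 Y16.00
G1 X2.34 Y13.66
G1 X0.00 Y8.00
G1 X2.34 Y2.34
G1 X8.00 Y0.00
G1 X13.66 Y2.34
G1 X16.00 Y8.00
; layer 2
G0 Z2.25
G0 X16.00 Y8.00
G1 X13.66 Y13.66
G1 X8.00 Y16.00
G1 X2.34 Y13.66
G1 X0.00 Y8.00
G1 X2.34 Y2.34
G1 X8.00 Y0.00
G1 X13.66 Y2.34
G1 X16.00 Y8.00
; layer 3
G0 Z3.38
G0 X16.00 Y8.00
G1 X13.66 Y13.66
G1 X8.00 Y16.00
G1 X2.34 Y13.66
G1 X0.00 Y8.00
G1 X2.34 Y2.34
G1 X8.00 Y0.00
G1 X13.66 Y2.34
G1 X16.00 Y8.00
; layer 4
G0 Z4.50
G0 X16.00 Y8.00
G1 X13.66 Y13.66
G1 X8.00 Y16.00
G1 X2.34 Y13.66
G1 X0.00 Y8.00
G1 X2.34 Y2.34
G1 X8.00 Y0.00
G1 X13.66 Y2.34
G1 X16.00 Y8.00
; layer 5
G0 Z5.62
G0 X16.00 Y8.00
G1 X13.66 Y13.66
G1 X8.00 Y16.00
G1 X2.34 Y13.66
G1 X0.00 Y8.00
G1 X2.34 Y2.34
G1 X8.00 Y0.00
G1 X13.66 Y2.34
G1 X16.00 Y8.00
; layer 6
G0 Z6.75
G0 X16.00 Y8.00
G1 X13.66 Y13.66
G1 X8.00 Y16.00
G1 X2.34 Y13.66
G1 X0.00 Y8.00
G1 X2.34 Y2.34
G1 X8.00 Y0.00
G1 X13.66 Y2.34
G1 X16.00 Y8.00
; layer 7
G0 Z7.88
G0 X16.00 Y8.00
G1 X13.66 Y13.66
G1 X8.00 Y16.00
G1 X2.34 Y13.66
G1 X0.00 Y8.00
G1 X2.34 Y2.34
G1 X8.00 Y0.00
G1 X13.66 Y2.34
G1 X16.00 Y8.00
; layer 8
G0 Z9.00
G0 X16.00 Y8.00
G1 X13.66 Y13.66
G1 X8.00 Y16.00
G1 X2.34 Y13.66
G1 X0.00 Y8.00
G1 X2.34 Y2.34
G1 X8.00 Y0.00
G1 X13.66 Y2.34
G1 X16.00 Y8.00
M2 ; end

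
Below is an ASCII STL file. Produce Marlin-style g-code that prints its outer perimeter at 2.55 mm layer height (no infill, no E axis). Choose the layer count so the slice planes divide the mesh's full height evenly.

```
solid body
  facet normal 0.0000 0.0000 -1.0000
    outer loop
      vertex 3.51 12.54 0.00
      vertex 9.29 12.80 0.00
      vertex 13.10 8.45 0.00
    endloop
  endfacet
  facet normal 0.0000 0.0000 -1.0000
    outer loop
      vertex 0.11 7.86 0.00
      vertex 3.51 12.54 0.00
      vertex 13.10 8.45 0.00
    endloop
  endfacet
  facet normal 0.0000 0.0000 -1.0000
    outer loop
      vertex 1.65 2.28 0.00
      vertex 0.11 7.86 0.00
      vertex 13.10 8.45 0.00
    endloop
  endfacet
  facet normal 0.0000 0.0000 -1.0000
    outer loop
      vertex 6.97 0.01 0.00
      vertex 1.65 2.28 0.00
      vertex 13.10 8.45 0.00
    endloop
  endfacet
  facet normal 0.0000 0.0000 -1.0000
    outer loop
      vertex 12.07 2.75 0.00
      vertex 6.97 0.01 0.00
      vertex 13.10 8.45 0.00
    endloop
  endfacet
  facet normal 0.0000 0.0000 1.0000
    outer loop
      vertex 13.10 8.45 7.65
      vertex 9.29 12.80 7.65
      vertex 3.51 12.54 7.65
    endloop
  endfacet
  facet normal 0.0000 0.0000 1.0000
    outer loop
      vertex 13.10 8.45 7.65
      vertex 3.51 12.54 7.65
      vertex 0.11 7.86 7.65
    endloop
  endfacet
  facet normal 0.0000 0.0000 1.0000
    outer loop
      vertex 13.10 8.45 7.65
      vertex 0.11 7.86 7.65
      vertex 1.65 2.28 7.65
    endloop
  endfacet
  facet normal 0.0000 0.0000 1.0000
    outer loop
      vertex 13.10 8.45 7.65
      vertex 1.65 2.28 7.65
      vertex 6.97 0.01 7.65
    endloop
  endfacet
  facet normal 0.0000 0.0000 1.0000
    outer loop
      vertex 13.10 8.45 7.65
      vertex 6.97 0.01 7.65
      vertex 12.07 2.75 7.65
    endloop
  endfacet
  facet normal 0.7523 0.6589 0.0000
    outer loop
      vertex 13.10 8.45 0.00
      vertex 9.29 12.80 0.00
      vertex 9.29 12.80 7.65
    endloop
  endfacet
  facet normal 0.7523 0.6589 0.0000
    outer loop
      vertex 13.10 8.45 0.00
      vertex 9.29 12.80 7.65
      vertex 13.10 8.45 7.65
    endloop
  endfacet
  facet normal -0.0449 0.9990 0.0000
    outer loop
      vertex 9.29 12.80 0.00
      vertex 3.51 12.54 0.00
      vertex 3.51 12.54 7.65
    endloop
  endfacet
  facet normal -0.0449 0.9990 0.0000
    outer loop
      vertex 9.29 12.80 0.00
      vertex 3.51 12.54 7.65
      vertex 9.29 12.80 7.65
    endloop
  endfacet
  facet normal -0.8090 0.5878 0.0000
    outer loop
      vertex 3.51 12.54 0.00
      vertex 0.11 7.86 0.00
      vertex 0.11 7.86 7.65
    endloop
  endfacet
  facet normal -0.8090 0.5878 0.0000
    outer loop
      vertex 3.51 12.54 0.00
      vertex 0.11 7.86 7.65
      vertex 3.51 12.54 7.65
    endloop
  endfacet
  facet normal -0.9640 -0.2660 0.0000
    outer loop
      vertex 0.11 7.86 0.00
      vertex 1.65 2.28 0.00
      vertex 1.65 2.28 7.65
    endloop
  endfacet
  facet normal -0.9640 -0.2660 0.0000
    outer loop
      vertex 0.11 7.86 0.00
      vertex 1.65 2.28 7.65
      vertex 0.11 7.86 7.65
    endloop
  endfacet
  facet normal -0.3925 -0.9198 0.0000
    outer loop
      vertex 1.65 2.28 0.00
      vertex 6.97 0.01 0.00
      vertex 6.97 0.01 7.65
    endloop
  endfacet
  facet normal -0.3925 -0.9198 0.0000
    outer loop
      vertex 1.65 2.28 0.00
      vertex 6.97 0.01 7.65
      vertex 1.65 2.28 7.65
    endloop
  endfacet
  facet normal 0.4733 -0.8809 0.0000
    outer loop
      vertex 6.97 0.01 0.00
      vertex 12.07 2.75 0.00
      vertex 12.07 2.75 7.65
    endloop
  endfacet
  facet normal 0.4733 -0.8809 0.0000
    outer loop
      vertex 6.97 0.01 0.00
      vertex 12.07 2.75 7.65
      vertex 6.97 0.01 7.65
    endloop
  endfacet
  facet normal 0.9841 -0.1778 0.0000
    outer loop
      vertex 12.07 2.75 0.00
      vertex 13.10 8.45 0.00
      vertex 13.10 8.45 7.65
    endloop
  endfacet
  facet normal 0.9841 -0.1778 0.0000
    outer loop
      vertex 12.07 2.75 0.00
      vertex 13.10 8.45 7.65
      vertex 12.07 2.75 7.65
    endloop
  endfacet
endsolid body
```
; perimeter-only toolpath
G21 ; units = mm
G90 ; absolute positioning
G28 ; home
; layer 1
G0 Z2.55
G0 X13.10 Y8.45
G1 X9.29 Y12.80
G1 X3.51 Y12.54
G1 X0.11 Y7.86
G1 X1.65 Y2.28
G1 X6.97 Y0.01
G1 X12.07 Y2.75
G1 X13.10 Y8.45
; layer 2
G0 Z5.10
G0 X13.10 Y8.45
G1 X9.29 Y12.80
G1 X3.51 Y12.54
G1 X0.11 Y7.86
G1 X1.65 Y2.28
G1 X6.97 Y0.01
G1 X12.07 Y2.75
G1 X13.10 Y8.45
; layer 3
G0 Z7.65
G0 X13.10 Y8.45
G1 X9.29 Y12.80
G1 X3.51 Y12.54
G1 X0.11 Y7.86
G1 X1.65 Y2.28
G1 X6.97 Y0.01
G1 X12.07 Y2.75
G1 X13.10 Y8.45
M2 ; end

The solid is a regular 7-sided prism (a cylinder approximated with 7 flat sides), circumscribed radius ≈ 6.67 mm, height ≈ 7.65 mm. Slicing at Δz = 2.55 mm — 3 equal slices spanning the solid's height, so layer i sits at z = i·h/3 — gives 3 non-empty perimeters. Each is a 7-segment closed polygon; G0 lifts to the layer z and rapids to the start vertex, then G1 traces the edges.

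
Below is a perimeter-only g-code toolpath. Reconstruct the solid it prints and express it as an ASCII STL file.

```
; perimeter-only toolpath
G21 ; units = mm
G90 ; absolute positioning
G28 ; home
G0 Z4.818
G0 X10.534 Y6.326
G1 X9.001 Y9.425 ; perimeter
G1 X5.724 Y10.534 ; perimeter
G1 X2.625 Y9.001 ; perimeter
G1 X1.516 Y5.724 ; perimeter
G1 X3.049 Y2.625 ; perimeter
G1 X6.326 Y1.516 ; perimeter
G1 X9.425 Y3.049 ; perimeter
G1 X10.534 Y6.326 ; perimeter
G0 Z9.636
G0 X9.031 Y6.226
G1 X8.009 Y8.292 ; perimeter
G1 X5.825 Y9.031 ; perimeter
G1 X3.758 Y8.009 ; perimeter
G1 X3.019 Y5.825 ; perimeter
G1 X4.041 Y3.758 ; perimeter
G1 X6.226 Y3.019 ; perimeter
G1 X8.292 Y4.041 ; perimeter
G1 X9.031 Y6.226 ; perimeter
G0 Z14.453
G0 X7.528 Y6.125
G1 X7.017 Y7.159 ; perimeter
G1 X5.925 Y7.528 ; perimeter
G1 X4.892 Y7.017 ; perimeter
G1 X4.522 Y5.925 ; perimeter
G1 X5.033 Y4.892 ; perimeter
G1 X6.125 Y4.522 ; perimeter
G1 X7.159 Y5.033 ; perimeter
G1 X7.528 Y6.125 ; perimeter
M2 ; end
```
solid part
  facet normal 0.0000 0.0000 -1.0000
    outer loop
      vertex 5.624 12.037 0.000
      vertex 9.993 10.559 0.000
      vertex 12.037 6.426 0.000
    endloop
  endfacet
  facet normal 0.0000 0.0000 -1.0000
    outer loop
      vertex 1.491 9.993 0.000
      vertex 5.624 12.037 0.000
      vertex 12.037 6.426 0.000
    endloop
  endfacet
  facet normal 0.0000 0.0000 -1.0000
    outer loop
      vertex 0.013 5.624 0.000
      vertex 1.491 9.993 0.000
      vertex 12.037 6.426 0.000
    endloop
  endfacet
  facet normal 0.0000 0.0000 -1.0000
    outer loop
      vertex 2.057 1.491 0.000
      vertex 0.013 5.624 0.000
      vertex 12.037 6.426 0.000
    endloop
  endfacet
  facet normal 0.0000 0.0000 -1.0000
    outer loop
      vertex 6.426 0.013 0.000
      vertex 2.057 1.491 0.000
      vertex 12.037 6.426 0.000
    endloop
  endfacet
  facet normal 0.0000 0.0000 -1.0000
    outer loop
      vertex 10.559 2.057 0.000
      vertex 6.426 0.013 0.000
      vertex 12.037 6.426 0.000
    endloop
  endfacet
  facet normal 0.8612 0.4259 0.2775
    outer loop
      vertex 12.037 6.426 0.000
      vertex 9.993 10.559 0.000
      vertex 6.025 6.025 19.271
    endloop
  endfacet
  facet normal 0.3079 0.9101 0.2775
    outer loop
      vertex 9.993 10.559 0.000
      vertex 5.624 12.037 0.000
      vertex 6.025 6.025 19.271
    endloop
  endfacet
  facet normal -0.4259 0.8612 0.2775
    outer loop
      vertex 5.624 12.037 0.000
      vertex 1.491 9.993 0.000
      vertex 6.025 6.025 19.271
    endloop
  endfacet
  facet normal -0.9101 0.3079 0.2775
    outer loop
      vertex 1.491 9.993 0.000
      vertex 0.013 5.624 0.000
      vertex 6.025 6.025 19.271
    endloop
  endfacet
  facet normal -0.8612 -0.4259 0.2775
    outer loop
      vertex 0.013 5.624 0.000
      vertex 2.057 1.491 0.000
      vertex 6.025 6.025 19.271
    endloop
  endfacet
  facet normal -0.3079 -0.9101 0.2775
    outer loop
      vertex 2.057 1.491 0.000
      vertex 6.426 0.013 0.000
      vertex 6.025 6.025 19.271
    endloop
  endfacet
  facet normal 0.4259 -0.8612 0.2775
    outer loop
      vertex 6.426 0.013 0.000
      vertex 10.559 2.057 0.000
      vertex 6.025 6.025 19.271
    endloop
  endfacet
  facet normal 0.9101 -0.3079 0.2775
    outer loop
      vertex 10.559 2.057 0.000
      vertex 12.037 6.426 0.000
      vertex 6.025 6.025 19.271
    endloop
  endfacet
endsolid part

The G0 Z moves step by Δz≈4.818 mm. The G1 loops shrink linearly with z, so the solid tapers from its base footprint up to z≈19.3. Closing with a flat bottom cap and the tapered top and triangulating gives 14 facets — a regular 8-sided pyramid, base circumscribed radius ≈ 6.03 mm, apex at z ≈ 19.3 mm.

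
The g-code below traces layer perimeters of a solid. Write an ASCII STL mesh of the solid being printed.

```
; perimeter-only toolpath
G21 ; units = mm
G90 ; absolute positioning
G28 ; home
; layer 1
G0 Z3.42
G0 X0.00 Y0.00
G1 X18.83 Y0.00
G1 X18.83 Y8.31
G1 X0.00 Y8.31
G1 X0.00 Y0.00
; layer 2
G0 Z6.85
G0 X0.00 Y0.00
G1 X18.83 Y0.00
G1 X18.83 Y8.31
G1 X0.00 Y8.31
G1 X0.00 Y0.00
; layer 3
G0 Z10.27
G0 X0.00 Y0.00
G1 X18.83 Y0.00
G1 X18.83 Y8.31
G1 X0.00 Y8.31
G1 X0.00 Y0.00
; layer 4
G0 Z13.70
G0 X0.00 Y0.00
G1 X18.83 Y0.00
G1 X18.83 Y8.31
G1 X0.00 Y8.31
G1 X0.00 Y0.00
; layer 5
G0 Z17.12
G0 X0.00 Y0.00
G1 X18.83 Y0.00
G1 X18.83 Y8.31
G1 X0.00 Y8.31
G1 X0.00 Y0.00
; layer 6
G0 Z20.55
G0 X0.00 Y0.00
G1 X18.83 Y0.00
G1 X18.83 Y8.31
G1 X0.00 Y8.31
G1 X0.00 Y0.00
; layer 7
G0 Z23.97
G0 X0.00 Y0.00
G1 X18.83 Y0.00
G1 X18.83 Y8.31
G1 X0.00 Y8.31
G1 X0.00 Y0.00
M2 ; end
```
solid part
  facet normal 0.0000 0.0000 -1.0000
    outer loop
      vertex 18.83 8.31 0.00
      vertex 18.83 0.00 0.00
      vertex 0.00 0.00 0.00
    endloop
  endfacet
  facet normal 0.0000 0.0000 -1.0000
    outer loop
      vertex 0.00 8.31 0.00
      vertex 18.83 8.31 0.00
      vertex 0.00 0.00 0.00
    endloop
  endfacet
  facet normal 0.0000 0.0000 1.0000
    outer loop
      vertex 0.00 0.00 23.97
      vertex 18.83 0.00 23.97
      vertex 18.83 8.31 23.97
    endloop
  endfacet
  facet normal 0.0000 0.0000 1.0000
    outer loop
      vertex 0.00 0.00 23.97
      vertex 18.83 8.31 23.97
      vertex 0.00 8.31 23.97
    endloop
  endfacet
  facet normal 0.0000 -1.0000 0.0000
    outer loop
      vertex 0.00 0.00 0.00
      vertex 18.83 0.00 0.00
      vertex 18.83 0.00 23.97
    endloop
  endfacet
  facet normal 0.0000 -1.0000 0.0000
    outer loop
      vertex 0.00 0.00 0.00
      vertex 18.83 0.00 23.97
      vertex 0.00 0.00 23.97
    endloop
  endfacet
  facet normal 0.0000 1.0000 0.0000
    outer loop
      vertex 18.83 8.31 23.97
      vertex 18.83 8.31 0.00
      vertex 0.00 8.31 0.00
    endloop
  endfacet
  facet normal 0.0000 1.0000 0.0000
    outer loop
      vertex 0.00 8.31 23.97
      vertex 18.83 8.31 23.97
      vertex 0.00 8.31 0.00
    endloop
  endfacet
  facet normal -1.0000 0.0000 0.0000
    outer loop
      vertex 0.00 8.31 23.97
      vertex 0.00 8.31 0.00
      vertex 0.00 0.00 0.00
    endloop
  endfacet
  facet normal -1.0000 0.0000 0.0000
    outer loop
      vertex 0.00 0.00 23.97
      vertex 0.00 8.31 23.97
      vertex 0.00 0.00 0.00
    endloop
  endfacet
  facet normal 1.0000 0.0000 0.0000
    outer loop
      vertex 18.83 0.00 0.00
      vertex 18.83 8.31 0.00
      vertex 18.83 8.31 23.97
    endloop
  endfacet
  facet normal 1.0000 0.0000 0.0000
    outer loop
      vertex 18.83 0.00 0.00
      vertex 18.83 8.31 23.97
      vertex 18.83 0.00 23.97
    endloop
  endfacet
endsolid part

The G0 Z moves step by Δz≈3.42 mm. Every layer's G1 loop is the same polygon, so the solid is a straight extrusion of it from z=0 to z≈24. Closing with flat bottom and top caps and triangulating gives 12 facets — a rectangular box, roughly 18.8 × 8.31 mm footprint and 24 mm tall.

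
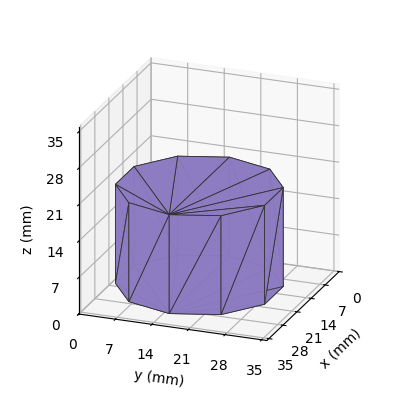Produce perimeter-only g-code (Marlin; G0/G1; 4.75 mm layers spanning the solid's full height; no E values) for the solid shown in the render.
Reading the render: the shape is a regular 10-sided prism (a cylinder approximated with 10 flat sides), circumscribed radius ≈ 15 mm, height ≈ 19 mm (dimensions read to the nearest mm from the axis ticks). For the g-code, the solid's height is divided into equal slices at the stated Δz and each level perimeter traced with G1 moves after a G0 lift.

; perimeter-only toolpath
G21 ; units = mm
G90 ; absolute positioning
G28 ; home
; layer 1
G0 Z4.75
G0 X30.00 Y15.00
G1 X27.14 Y23.82
G1 X19.64 Y29.27
G1 X10.36 Y29.27
G1 X2.86 Y23.82
G1 X0.00 Y15.00
G1 X2.86 Y6.18
G1 X10.36 Y0.73
G1 X19.64 Y0.73
G1 X27.14 Y6.18
G1 X30.00 Y15.00
; layer 2
G0 Z9.50
G0 X30.00 Y15.00
G1 X27.14 Y23.82
G1 X19.64 Y29.27
G1 X10.36 Y29.27
G1 X2.86 Y23.82
G1 X0.00 Y15.00
G1 X2.86 Y6.18
G1 X10.36 Y0.73
G1 X19.64 Y0.73
G1 X27.14 Y6.18
G1 X30.00 Y15.00
; layer 3
G0 Z14.25
G0 X30.00 Y15.00
G1 X27.14 Y23.82
G1 X19.64 Y29.27
G1 X10.36 Y29.27
G1 X2.86 Y23.82
G1 X0.00 Y15.00
G1 X2.86 Y6.18
G1 X10.36 Y0.73
G1 X19.64 Y0.73
G1 X27.14 Y6.18
G1 X30.00 Y15.00
; layer 4
G0 Z19.00
G0 X30.00 Y15.00
G1 X27.14 Y23.82
G1 X19.64 Y29.27
G1 X10.36 Y29.27
G1 X2.86 Y23.82
G1 X0.00 Y15.00
G1 X2.86 Y6.18
G1 X10.36 Y0.73
G1 X19.64 Y0.73
G1 X27.14 Y6.18
G1 X30.00 Y15.00
M2 ; end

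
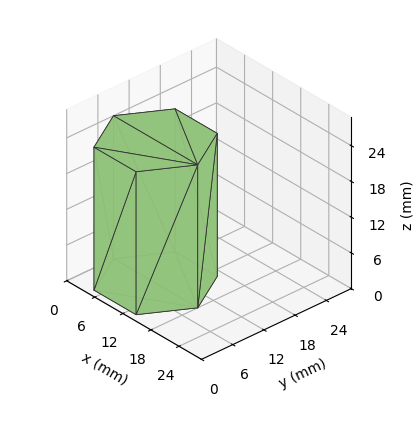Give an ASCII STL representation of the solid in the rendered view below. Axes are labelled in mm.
Reading the render: the shape is a regular 6-sided prism (a cylinder approximated with 6 flat sides), circumscribed radius ≈ 9 mm, height ≈ 24 mm (dimensions read to the nearest mm from the axis ticks). For the STL, each face is triangulated and given an outward normal.

solid part
  facet normal 0.0000 0.0000 -1.0000
    outer loop
      vertex 4.5 16.8 0.0
      vertex 13.5 16.8 0.0
      vertex 18.0 9.0 0.0
    endloop
  endfacet
  facet normal 0.0000 0.0000 -1.0000
    outer loop
      vertex 0.0 9.0 0.0
      vertex 4.5 16.8 0.0
      vertex 18.0 9.0 0.0
    endloop
  endfacet
  facet normal 0.0000 0.0000 -1.0000
    outer loop
      vertex 4.5 1.2 0.0
      vertex 0.0 9.0 0.0
      vertex 18.0 9.0 0.0
    endloop
  endfacet
  facet normal 0.0000 0.0000 -1.0000
    outer loop
      vertex 13.5 1.2 0.0
      vertex 4.5 1.2 0.0
      vertex 18.0 9.0 0.0
    endloop
  endfacet
  facet normal 0.0000 0.0000 1.0000
    outer loop
      vertex 18.0 9.0 24.0
      vertex 13.5 16.8 24.0
      vertex 4.5 16.8 24.0
    endloop
  endfacet
  facet normal 0.0000 0.0000 1.0000
    outer loop
      vertex 18.0 9.0 24.0
      vertex 4.5 16.8 24.0
      vertex 0.0 9.0 24.0
    endloop
  endfacet
  facet normal 0.0000 0.0000 1.0000
    outer loop
      vertex 18.0 9.0 24.0
      vertex 0.0 9.0 24.0
      vertex 4.5 1.2 24.0
    endloop
  endfacet
  facet normal 0.0000 0.0000 1.0000
    outer loop
      vertex 18.0 9.0 24.0
      vertex 4.5 1.2 24.0
      vertex 13.5 1.2 24.0
    endloop
  endfacet
  facet normal 0.8662 0.4997 0.0000
    outer loop
      vertex 18.0 9.0 0.0
      vertex 13.5 16.8 0.0
      vertex 13.5 16.8 24.0
    endloop
  endfacet
  facet normal 0.8662 0.4997 0.0000
    outer loop
      vertex 18.0 9.0 0.0
      vertex 13.5 16.8 24.0
      vertex 18.0 9.0 24.0
    endloop
  endfacet
  facet normal 0.0000 1.0000 0.0000
    outer loop
      vertex 13.5 16.8 0.0
      vertex 4.5 16.8 0.0
      vertex 4.5 16.8 24.0
    endloop
  endfacet
  facet normal 0.0000 1.0000 0.0000
    outer loop
      vertex 13.5 16.8 0.0
      vertex 4.5 16.8 24.0
      vertex 13.5 16.8 24.0
    endloop
  endfacet
  facet normal -0.8662 0.4997 0.0000
    outer loop
      vertex 4.5 16.8 0.0
      vertex 0.0 9.0 0.0
      vertex 0.0 9.0 24.0
    endloop
  endfacet
  facet normal -0.8662 0.4997 0.0000
    outer loop
      vertex 4.5 16.8 0.0
      vertex 0.0 9.0 24.0
      vertex 4.5 16.8 24.0
    endloop
  endfacet
  facet normal -0.8662 -0.4997 0.0000
    outer loop
      vertex 0.0 9.0 0.0
      vertex 4.5 1.2 0.0
      vertex 4.5 1.2 24.0
    endloop
  endfacet
  facet normal -0.8662 -0.4997 0.0000
    outer loop
      vertex 0.0 9.0 0.0
      vertex 4.5 1.2 24.0
      vertex 0.0 9.0 24.0
    endloop
  endfacet
  facet normal 0.0000 -1.0000 0.0000
    outer loop
      vertex 4.5 1.2 0.0
      vertex 13.5 1.2 0.0
      vertex 13.5 1.2 24.0
    endloop
  endfacet
  facet normal 0.0000 -1.0000 0.0000
    outer loop
      vertex 4.5 1.2 0.0
      vertex 13.5 1.2 24.0
      vertex 4.5 1.2 24.0
    endloop
  endfacet
  facet normal 0.8662 -0.4997 0.0000
    outer loop
      vertex 13.5 1.2 0.0
      vertex 18.0 9.0 0.0
      vertex 18.0 9.0 24.0
    endloop
  endfacet
  facet normal 0.8662 -0.4997 0.0000
    outer loop
      vertex 13.5 1.2 0.0
      vertex 18.0 9.0 24.0
      vertex 13.5 1.2 24.0
    endloop
  endfacet
endsolid part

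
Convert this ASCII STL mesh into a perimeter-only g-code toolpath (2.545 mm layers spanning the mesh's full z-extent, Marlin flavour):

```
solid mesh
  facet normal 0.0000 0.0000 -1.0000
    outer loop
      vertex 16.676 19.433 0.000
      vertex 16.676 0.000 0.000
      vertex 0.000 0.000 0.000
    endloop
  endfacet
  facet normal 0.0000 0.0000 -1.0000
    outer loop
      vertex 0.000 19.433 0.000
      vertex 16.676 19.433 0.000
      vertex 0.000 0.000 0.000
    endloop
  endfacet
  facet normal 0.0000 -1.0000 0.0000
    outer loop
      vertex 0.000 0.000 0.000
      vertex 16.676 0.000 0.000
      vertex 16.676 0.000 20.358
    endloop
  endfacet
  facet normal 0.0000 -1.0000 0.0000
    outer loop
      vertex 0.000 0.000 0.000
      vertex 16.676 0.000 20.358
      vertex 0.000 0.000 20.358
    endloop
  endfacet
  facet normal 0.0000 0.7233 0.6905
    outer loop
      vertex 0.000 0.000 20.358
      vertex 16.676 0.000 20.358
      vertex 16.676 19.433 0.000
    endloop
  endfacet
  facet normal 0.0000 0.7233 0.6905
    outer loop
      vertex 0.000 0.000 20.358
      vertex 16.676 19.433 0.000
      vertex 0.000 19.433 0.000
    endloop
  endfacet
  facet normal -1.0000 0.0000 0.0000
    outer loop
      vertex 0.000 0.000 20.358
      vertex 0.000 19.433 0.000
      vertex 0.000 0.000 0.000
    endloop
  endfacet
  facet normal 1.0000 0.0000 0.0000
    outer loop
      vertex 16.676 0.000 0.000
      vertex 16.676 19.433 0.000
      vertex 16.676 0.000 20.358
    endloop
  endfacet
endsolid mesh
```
; perimeter-only toolpath
G21 ; units = mm
G90 ; absolute positioning
G28 ; home
; layer 1
G0 Z2.545
G0 X0.000 Y0.000
G1 X16.676 Y0.000
G1 X16.676 Y17.004
G1 X0.000 Y17.004
G1 X0.000 Y0.000
; layer 2
G0 Z5.090
G0 X0.000 Y0.000
G1 X16.676 Y0.000
G1 X16.676 Y14.575
G1 X0.000 Y14.575
G1 X0.000 Y0.000
; layer 3
G0 Z7.634
G0 X0.000 Y0.000
G1 X16.676 Y0.000
G1 X16.676 Y12.146
G1 X0.000 Y12.146
G1 X0.000 Y0.000
; layer 4
G0 Z10.179
G0 X0.000 Y0.000
G1 X16.676 Y0.000
G1 X16.676 Y9.716
G1 X0.000 Y9.716
G1 X0.000 Y0.000
; layer 5
G0 Z12.724
G0 X0.000 Y0.000
G1 X16.676 Y0.000
G1 X16.676 Y7.287
G1 X0.000 Y7.287
G1 X0.000 Y0.000
; layer 6
G0 Z15.268
G0 X0.000 Y0.000
G1 X16.676 Y0.000
G1 X16.676 Y4.858
G1 X0.000 Y4.858
G1 X0.000 Y0.000
; layer 7
G0 Z17.813
G0 X0.000 Y0.000
G1 X16.676 Y0.000
G1 X16.676 Y2.429
G1 X0.000 Y2.429
G1 X0.000 Y0.000
M2 ; end

The solid is a wedge (ramp): 16.7 × 19.4 mm base, rising to 20.4 mm along the y=0 edge and sloping linearly to z=0 at y=19.4. Slicing at Δz = 2.545 mm — 8 equal slices spanning the solid's height, so layer i sits at z = i·h/8 — gives 7 non-empty perimeters. Each is a 4-segment closed polygon; G0 lifts to the layer z and rapids to the start vertex, then G1 traces the edges. The cross-section shrinks linearly with z (the slice at the apex is degenerate and omitted).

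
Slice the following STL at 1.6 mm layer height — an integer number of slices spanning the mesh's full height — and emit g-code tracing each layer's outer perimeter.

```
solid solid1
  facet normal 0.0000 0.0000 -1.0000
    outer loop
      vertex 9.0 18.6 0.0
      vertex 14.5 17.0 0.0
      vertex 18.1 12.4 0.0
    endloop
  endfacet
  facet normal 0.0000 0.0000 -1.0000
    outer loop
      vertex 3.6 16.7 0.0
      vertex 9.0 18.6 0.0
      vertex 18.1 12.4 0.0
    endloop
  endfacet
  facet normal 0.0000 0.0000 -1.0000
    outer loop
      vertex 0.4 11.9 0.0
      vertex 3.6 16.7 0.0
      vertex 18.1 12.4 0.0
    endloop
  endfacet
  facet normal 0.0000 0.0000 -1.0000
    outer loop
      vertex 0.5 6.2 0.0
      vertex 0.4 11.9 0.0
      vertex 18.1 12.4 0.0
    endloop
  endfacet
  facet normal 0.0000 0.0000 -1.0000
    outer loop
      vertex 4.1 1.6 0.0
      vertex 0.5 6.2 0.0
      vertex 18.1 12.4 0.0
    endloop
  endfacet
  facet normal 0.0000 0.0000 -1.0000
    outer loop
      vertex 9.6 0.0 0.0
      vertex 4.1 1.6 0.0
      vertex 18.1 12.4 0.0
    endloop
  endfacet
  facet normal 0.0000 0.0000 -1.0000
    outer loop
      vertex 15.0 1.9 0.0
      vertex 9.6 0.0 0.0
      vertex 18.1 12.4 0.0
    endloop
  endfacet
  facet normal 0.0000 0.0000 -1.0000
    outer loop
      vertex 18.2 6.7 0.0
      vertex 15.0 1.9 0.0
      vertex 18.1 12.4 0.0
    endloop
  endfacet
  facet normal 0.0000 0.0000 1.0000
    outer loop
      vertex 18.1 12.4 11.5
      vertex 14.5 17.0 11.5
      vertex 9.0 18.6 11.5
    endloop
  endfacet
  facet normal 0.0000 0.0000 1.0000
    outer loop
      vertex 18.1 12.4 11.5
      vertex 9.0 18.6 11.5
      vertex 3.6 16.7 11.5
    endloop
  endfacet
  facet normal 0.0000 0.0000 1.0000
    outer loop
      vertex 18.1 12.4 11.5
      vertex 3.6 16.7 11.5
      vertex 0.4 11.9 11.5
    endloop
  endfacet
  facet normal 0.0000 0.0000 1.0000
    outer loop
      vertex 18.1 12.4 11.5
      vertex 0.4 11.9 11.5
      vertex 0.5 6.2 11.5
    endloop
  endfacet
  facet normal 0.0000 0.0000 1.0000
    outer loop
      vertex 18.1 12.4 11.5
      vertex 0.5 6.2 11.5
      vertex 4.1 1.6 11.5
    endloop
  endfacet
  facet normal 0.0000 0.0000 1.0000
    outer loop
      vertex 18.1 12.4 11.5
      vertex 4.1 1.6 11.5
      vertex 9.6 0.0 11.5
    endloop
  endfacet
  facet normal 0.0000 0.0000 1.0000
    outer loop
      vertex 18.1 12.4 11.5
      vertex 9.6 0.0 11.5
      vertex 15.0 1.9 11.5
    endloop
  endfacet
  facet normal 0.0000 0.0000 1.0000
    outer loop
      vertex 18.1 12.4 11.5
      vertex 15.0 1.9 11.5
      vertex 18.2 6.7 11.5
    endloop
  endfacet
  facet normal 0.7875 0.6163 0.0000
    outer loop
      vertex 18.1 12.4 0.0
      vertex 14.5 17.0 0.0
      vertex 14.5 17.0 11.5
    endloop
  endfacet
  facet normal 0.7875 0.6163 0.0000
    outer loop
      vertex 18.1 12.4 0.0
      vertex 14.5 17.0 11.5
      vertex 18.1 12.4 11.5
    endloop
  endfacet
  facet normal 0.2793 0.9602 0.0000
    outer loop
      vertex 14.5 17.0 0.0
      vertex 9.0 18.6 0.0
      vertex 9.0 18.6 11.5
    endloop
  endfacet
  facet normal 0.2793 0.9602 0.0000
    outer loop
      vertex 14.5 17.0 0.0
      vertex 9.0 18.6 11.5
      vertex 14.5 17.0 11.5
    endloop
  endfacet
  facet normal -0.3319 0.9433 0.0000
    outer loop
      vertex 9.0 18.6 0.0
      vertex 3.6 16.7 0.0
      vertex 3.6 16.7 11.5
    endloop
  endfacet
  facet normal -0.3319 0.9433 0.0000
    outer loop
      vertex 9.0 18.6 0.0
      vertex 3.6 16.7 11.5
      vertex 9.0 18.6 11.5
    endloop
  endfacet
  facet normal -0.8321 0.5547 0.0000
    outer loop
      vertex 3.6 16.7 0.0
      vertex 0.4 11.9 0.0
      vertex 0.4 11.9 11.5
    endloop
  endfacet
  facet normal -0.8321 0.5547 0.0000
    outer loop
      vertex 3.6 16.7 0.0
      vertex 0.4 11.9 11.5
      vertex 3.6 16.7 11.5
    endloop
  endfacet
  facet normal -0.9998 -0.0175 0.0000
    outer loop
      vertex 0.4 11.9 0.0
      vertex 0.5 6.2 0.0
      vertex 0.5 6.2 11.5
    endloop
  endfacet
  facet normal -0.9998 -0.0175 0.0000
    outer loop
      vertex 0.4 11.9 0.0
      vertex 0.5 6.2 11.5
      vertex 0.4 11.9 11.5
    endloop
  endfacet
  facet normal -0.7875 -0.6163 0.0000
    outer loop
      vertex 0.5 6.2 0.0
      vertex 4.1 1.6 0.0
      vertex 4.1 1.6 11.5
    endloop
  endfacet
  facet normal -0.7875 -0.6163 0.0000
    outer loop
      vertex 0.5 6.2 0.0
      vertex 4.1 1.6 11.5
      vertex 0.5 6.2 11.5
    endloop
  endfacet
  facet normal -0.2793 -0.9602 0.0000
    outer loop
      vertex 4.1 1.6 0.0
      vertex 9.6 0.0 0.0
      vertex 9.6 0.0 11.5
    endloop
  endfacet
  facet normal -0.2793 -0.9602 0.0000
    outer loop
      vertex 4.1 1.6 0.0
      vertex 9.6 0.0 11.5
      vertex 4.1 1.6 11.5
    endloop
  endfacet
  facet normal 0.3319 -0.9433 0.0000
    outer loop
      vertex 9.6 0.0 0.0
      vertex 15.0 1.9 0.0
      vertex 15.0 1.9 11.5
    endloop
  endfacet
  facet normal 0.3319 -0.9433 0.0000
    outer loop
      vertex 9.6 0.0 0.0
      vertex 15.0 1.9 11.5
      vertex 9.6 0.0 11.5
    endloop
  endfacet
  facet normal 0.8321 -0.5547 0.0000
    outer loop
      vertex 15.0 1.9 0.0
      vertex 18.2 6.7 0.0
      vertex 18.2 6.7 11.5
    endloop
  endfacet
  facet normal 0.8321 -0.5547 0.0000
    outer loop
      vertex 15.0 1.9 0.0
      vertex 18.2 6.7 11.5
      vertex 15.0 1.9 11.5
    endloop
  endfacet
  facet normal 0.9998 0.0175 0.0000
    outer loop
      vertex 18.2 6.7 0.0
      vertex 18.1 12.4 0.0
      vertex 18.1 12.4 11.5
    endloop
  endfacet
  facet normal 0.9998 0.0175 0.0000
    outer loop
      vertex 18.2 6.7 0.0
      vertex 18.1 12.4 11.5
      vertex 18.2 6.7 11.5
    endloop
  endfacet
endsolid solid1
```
; perimeter-only toolpath
G21 ; units = mm
G90 ; absolute positioning
G28 ; home
; layer 1
G0 Z1.6
G0 X18.1 Y12.4
G1 X14.5 Y17.0
G1 X9.0 Y18.6
G1 X3.6 Y16.7
G1 X0.4 Y11.9
G1 X0.5 Y6.2
G1 X4.1 Y1.6
G1 X9.6 Y0.0
G1 X15.0 Y1.9
G1 X18.2 Y6.7
G1 X18.1 Y12.4
; layer 2
G0 Z3.3
G0 X18.1 Y12.4
G1 X14.5 Y17.0
G1 X9.0 Y18.6
G1 X3.6 Y16.7
G1 X0.4 Y11.9
G1 X0.5 Y6.2
G1 X4.1 Y1.6
G1 X9.6 Y0.0
G1 X15.0 Y1.9
G1 X18.2 Y6.7
G1 X18.1 Y12.4
; layer 3
G0 Z4.9
G0 X18.1 Y12.4
G1 X14.5 Y17.0
G1 X9.0 Y18.6
G1 X3.6 Y16.7
G1 X0.4 Y11.9
G1 X0.5 Y6.2
G1 X4.1 Y1.6
G1 X9.6 Y0.0
G1 X15.0 Y1.9
G1 X18.2 Y6.7
G1 X18.1 Y12.4
; layer 4
G0 Z6.6
G0 X18.1 Y12.4
G1 X14.5 Y17.0
G1 X9.0 Y18.6
G1 X3.6 Y16.7
G1 X0.4 Y11.9
G1 X0.5 Y6.2
G1 X4.1 Y1.6
G1 X9.6 Y0.0
G1 X15.0 Y1.9
G1 X18.2 Y6.7
G1 X18.1 Y12.4
; layer 5
G0 Z8.2
G0 X18.1 Y12.4
G1 X14.5 Y17.0
G1 X9.0 Y18.6
G1 X3.6 Y16.7
G1 X0.4 Y11.9
G1 X0.5 Y6.2
G1 X4.1 Y1.6
G1 X9.6 Y0.0
G1 X15.0 Y1.9
G1 X18.2 Y6.7
G1 X18.1 Y12.4
; layer 6
G0 Z9.9
G0 X18.1 Y12.4
G1 X14.5 Y17.0
G1 X9.0 Y18.6
G1 X3.6 Y16.7
G1 X0.4 Y11.9
G1 X0.5 Y6.2
G1 X4.1 Y1.6
G1 X9.6 Y0.0
G1 X15.0 Y1.9
G1 X18.2 Y6.7
G1 X18.1 Y12.4
; layer 7
G0 Z11.5
G0 X18.1 Y12.4
G1 X14.5 Y17.0
G1 X9.0 Y18.6
G1 X3.6 Y16.7
G1 X0.4 Y11.9
G1 X0.5 Y6.2
G1 X4.1 Y1.6
G1 X9.6 Y0.0
G1 X15.0 Y1.9
G1 X18.2 Y6.7
G1 X18.1 Y12.4
M2 ; end

The solid is a regular 10-sided prism (a cylinder approximated with 10 flat sides), circumscribed radius ≈ 9.3 mm, height ≈ 11.5 mm. Slicing at Δz = 1.6 mm — 7 equal slices spanning the solid's height, so layer i sits at z = i·h/7 — gives 7 non-empty perimeters. Each is a 10-segment closed polygon; G0 lifts to the layer z and rapids to the start vertex, then G1 traces the edges.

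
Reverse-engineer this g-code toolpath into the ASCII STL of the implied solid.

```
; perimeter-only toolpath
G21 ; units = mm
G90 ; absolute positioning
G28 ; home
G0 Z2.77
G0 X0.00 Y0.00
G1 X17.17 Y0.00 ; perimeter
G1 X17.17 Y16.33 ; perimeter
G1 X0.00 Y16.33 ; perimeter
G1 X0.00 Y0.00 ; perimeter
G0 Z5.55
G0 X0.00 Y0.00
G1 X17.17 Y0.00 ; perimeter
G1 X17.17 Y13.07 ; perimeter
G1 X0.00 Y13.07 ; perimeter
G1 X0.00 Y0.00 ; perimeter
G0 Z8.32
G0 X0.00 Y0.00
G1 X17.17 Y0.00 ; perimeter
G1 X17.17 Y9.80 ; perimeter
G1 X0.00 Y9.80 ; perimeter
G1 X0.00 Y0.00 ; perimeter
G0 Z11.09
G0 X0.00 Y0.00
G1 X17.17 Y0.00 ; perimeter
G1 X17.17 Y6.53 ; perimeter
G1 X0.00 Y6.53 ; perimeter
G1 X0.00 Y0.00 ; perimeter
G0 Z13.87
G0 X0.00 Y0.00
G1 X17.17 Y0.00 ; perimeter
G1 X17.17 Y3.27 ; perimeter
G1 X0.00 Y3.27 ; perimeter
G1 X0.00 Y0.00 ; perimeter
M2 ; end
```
solid part
  facet normal 0.0000 0.0000 -1.0000
    outer loop
      vertex 17.17 19.60 0.00
      vertex 17.17 0.00 0.00
      vertex 0.00 0.00 0.00
    endloop
  endfacet
  facet normal 0.0000 0.0000 -1.0000
    outer loop
      vertex 0.00 19.60 0.00
      vertex 17.17 19.60 0.00
      vertex 0.00 0.00 0.00
    endloop
  endfacet
  facet normal 0.0000 -1.0000 0.0000
    outer loop
      vertex 0.00 0.00 0.00
      vertex 17.17 0.00 0.00
      vertex 17.17 0.00 16.64
    endloop
  endfacet
  facet normal 0.0000 -1.0000 0.0000
    outer loop
      vertex 0.00 0.00 0.00
      vertex 17.17 0.00 16.64
      vertex 0.00 0.00 16.64
    endloop
  endfacet
  facet normal 0.0000 0.6472 0.7623
    outer loop
      vertex 0.00 0.00 16.64
      vertex 17.17 0.00 16.64
      vertex 17.17 19.60 0.00
    endloop
  endfacet
  facet normal 0.0000 0.6472 0.7623
    outer loop
      vertex 0.00 0.00 16.64
      vertex 17.17 19.60 0.00
      vertex 0.00 19.60 0.00
    endloop
  endfacet
  facet normal -1.0000 0.0000 0.0000
    outer loop
      vertex 0.00 0.00 16.64
      vertex 0.00 19.60 0.00
      vertex 0.00 0.00 0.00
    endloop
  endfacet
  facet normal 1.0000 0.0000 0.0000
    outer loop
      vertex 17.17 0.00 0.00
      vertex 17.17 19.60 0.00
      vertex 17.17 0.00 16.64
    endloop
  endfacet
endsolid part

The G0 Z moves step by Δz≈2.77 mm. The G1 loops shrink linearly with z, so the solid tapers from its base footprint up to z≈16.6. Closing with a flat bottom cap and the tapered top and triangulating gives 8 facets — a wedge (ramp): 17.2 × 19.6 mm base, rising to 16.6 mm along the y=0 edge and sloping linearly to z=0 at y=19.6.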